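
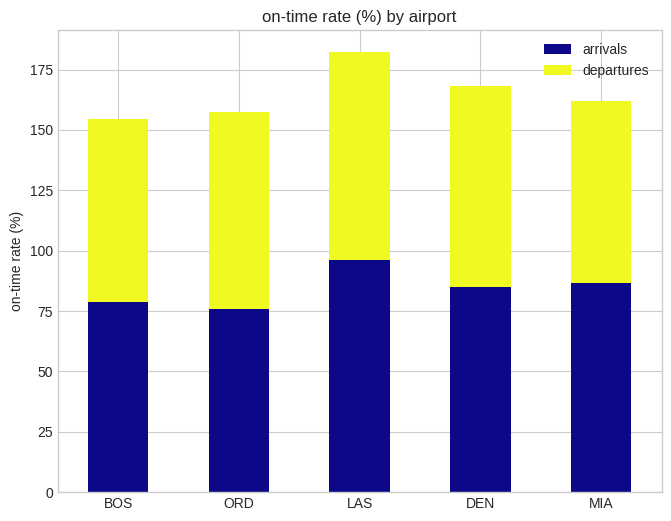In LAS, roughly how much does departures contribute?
≈ 80

departures top ≈ 180, bottom ≈ 100; segment ≈ 80.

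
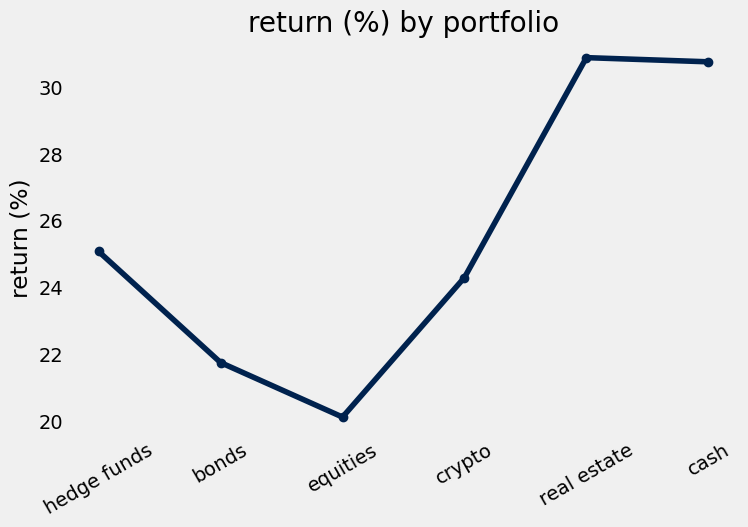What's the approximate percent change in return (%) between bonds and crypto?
bonds ≈ 22, crypto ≈ 24; (24 − 22) / 22 ≈ +9.1%.

≈ +9.1%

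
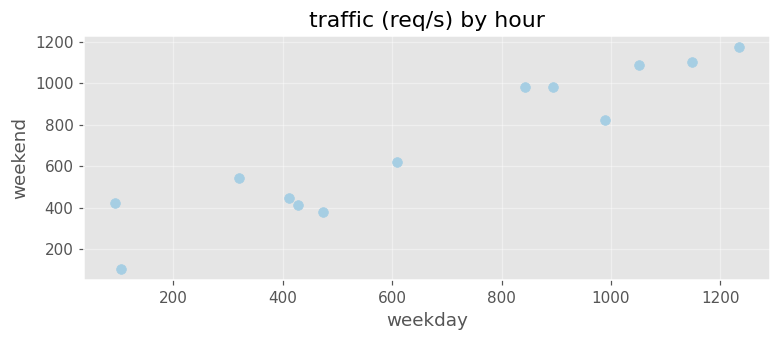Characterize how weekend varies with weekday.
positive, strong

Points are positively correlated; strong (|r| ≈ 0.9).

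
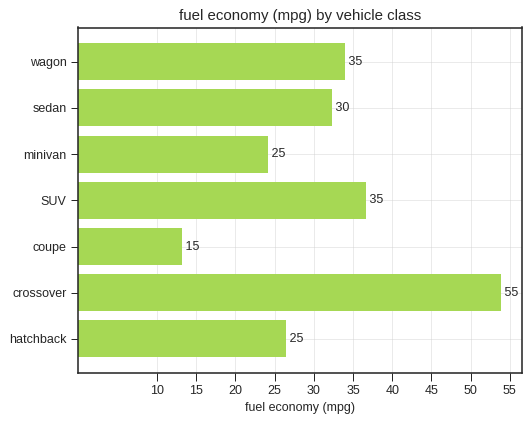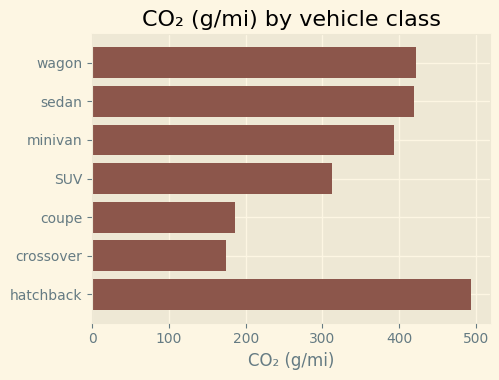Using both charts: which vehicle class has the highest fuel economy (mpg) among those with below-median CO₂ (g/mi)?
crossover

Chart 2 median CO₂ (g/mi) ≈ 400; below-median vehicle classes: SUV, coupe, crossover. Among those, crossover has the highest fuel economy (mpg) (≈ 55).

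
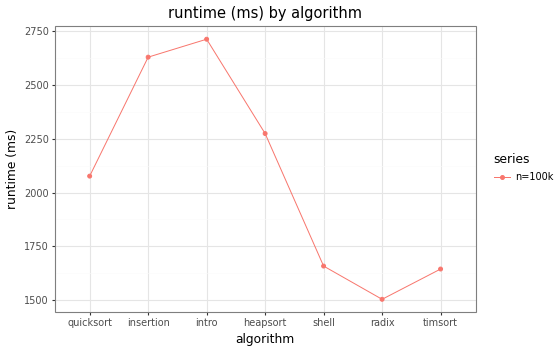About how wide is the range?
Max intro ≈ 2800, min radix ≈ 1600; range ≈ 1200.

≈ 1200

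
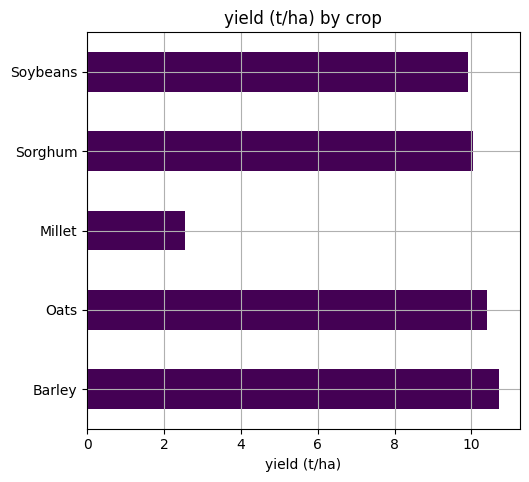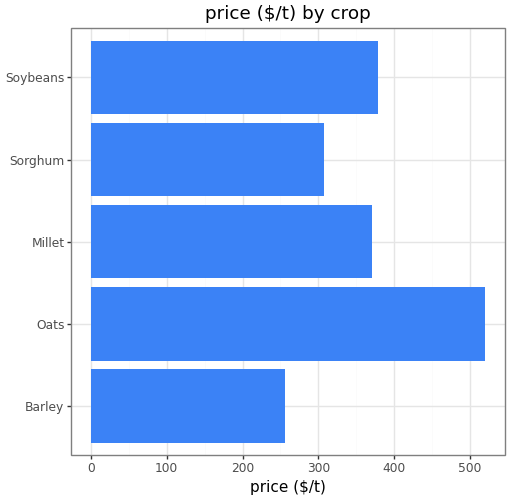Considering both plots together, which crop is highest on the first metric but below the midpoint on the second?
Chart 2 median price ($/t) ≈ 350; below-median crops: Barley, Sorghum. Among those, Barley has the highest yield (t/ha) (≈ 11).

Barley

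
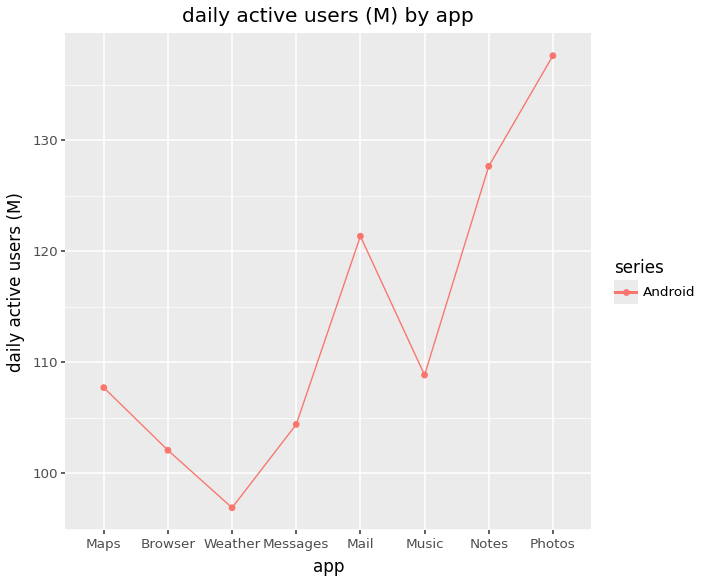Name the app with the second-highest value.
Notes

Top 3: Photos ≈ 140, Notes ≈ 130, Mail ≈ 120.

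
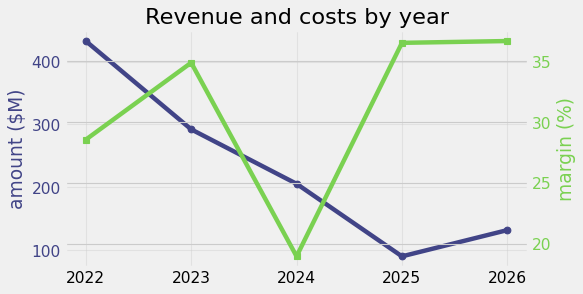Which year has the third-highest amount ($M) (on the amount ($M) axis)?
Top 4 (on the amount ($M) axis): 2022 ≈ 450, 2023 ≈ 300, 2024 ≈ 200, 2026 ≈ 150.

2024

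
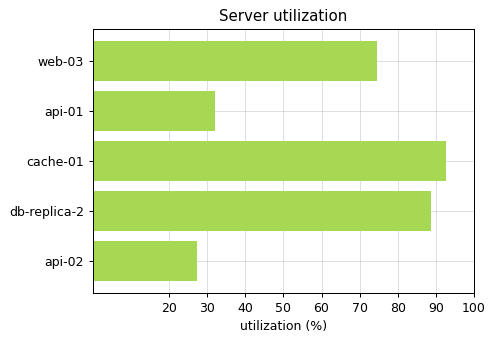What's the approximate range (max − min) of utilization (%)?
Max cache-01 ≈ 90, min api-02 ≈ 30; range ≈ 60.

≈ 60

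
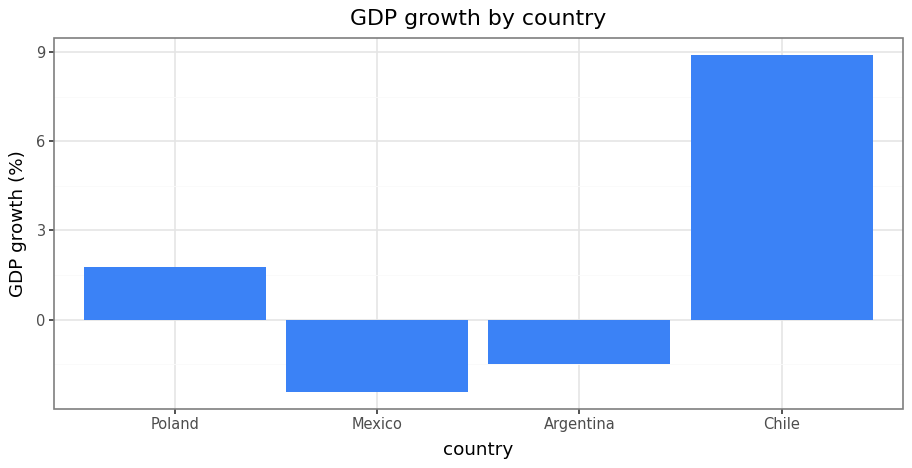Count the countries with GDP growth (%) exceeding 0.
2

Above 0: Poland, Chile.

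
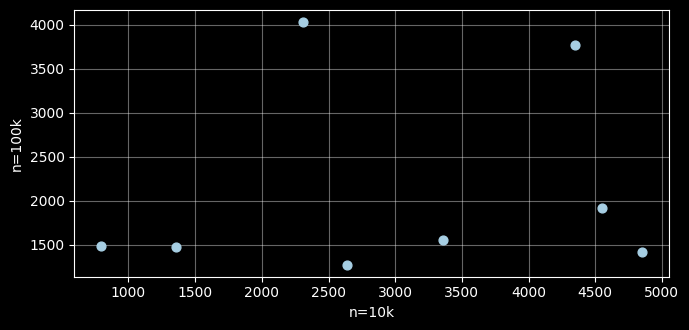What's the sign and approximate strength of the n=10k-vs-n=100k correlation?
Points are roughly uncorrelated; weak (|r| ≈ 0.2).

no clear correlation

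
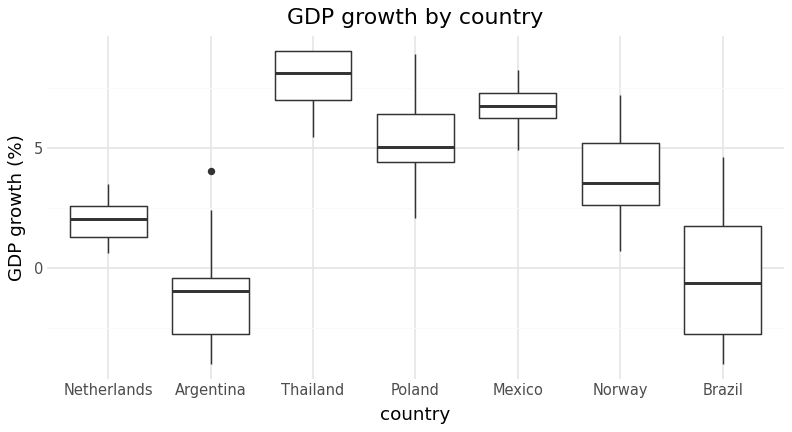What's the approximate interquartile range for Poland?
≈ 2

Q3 ≈ 6, Q1 ≈ 4; IQR ≈ 2.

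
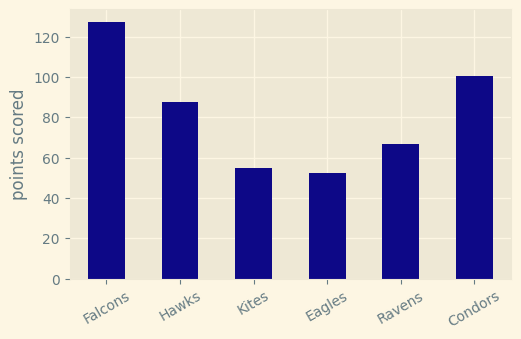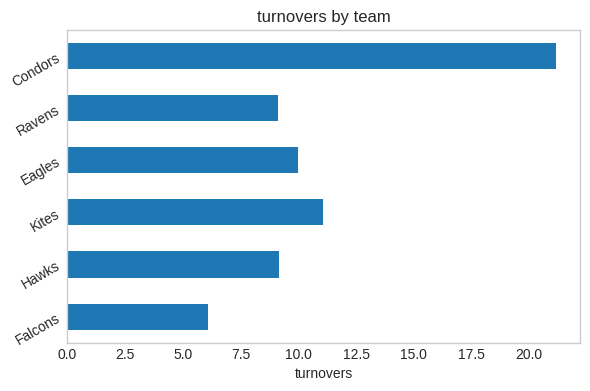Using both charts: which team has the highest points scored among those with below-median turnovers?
Falcons

Chart 2 median turnovers ≈ 10; below-median teams: Falcons, Hawks, Ravens. Among those, Falcons has the highest points scored (≈ 120).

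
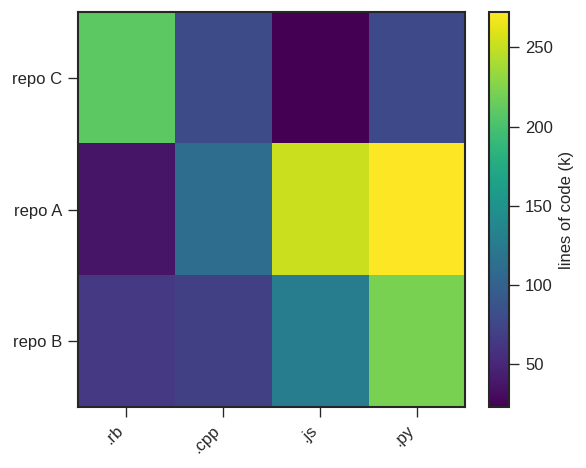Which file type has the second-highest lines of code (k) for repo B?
Top 3 for repo B: .py ≈ 225, .js ≈ 125, .cpp ≈ 75.

.js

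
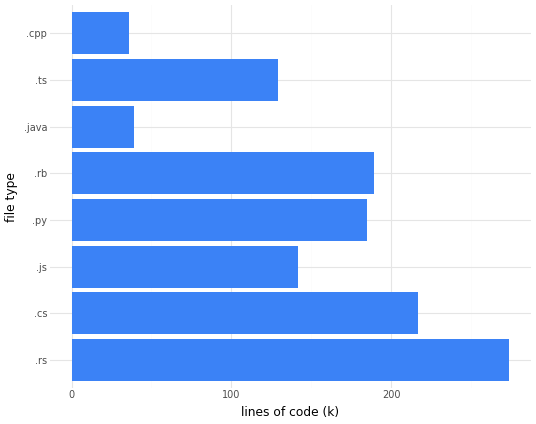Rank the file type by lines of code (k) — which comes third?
Top 4: .rs ≈ 275, .cs ≈ 225, .rb ≈ 200, .py ≈ 175.

.rb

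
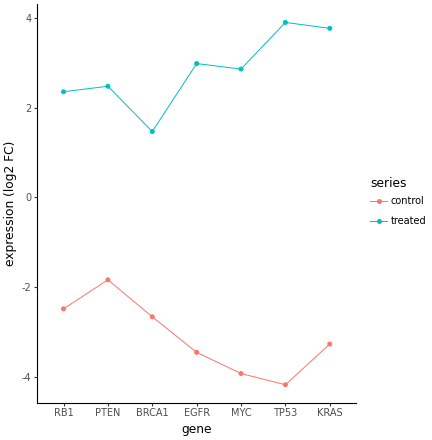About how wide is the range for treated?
≈ 3

Max TP53 ≈ 4, min BRCA1 ≈ 1; range ≈ 3.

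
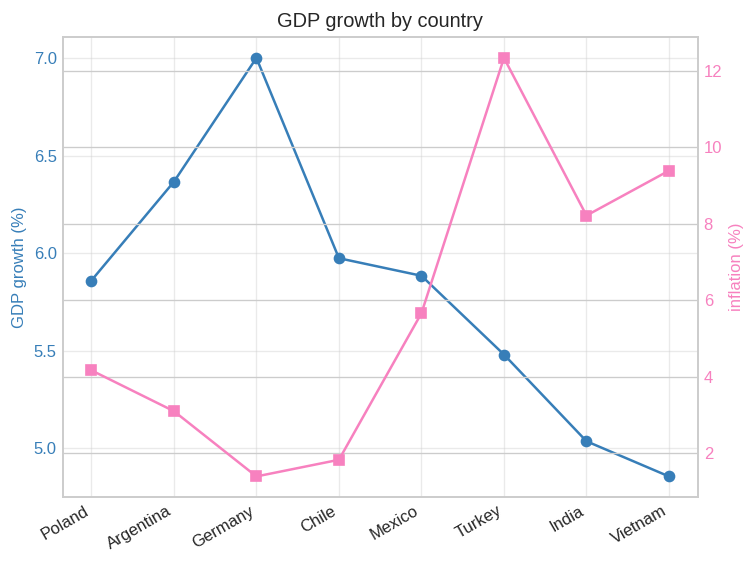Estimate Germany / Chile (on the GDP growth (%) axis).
≈ 1.17×

Germany ≈ 7.0, Chile ≈ 6.0; 7.0/6.0 ≈ 1.17.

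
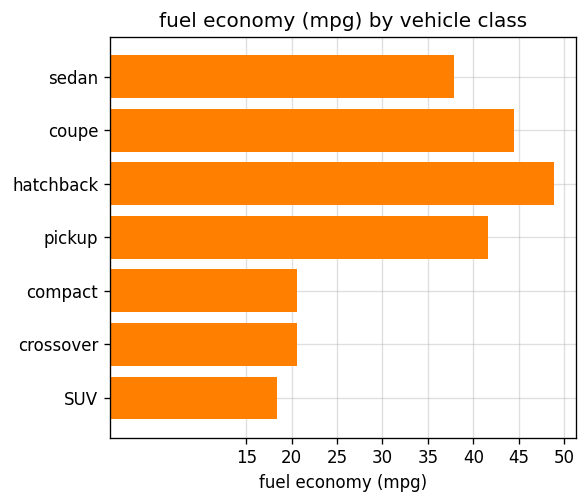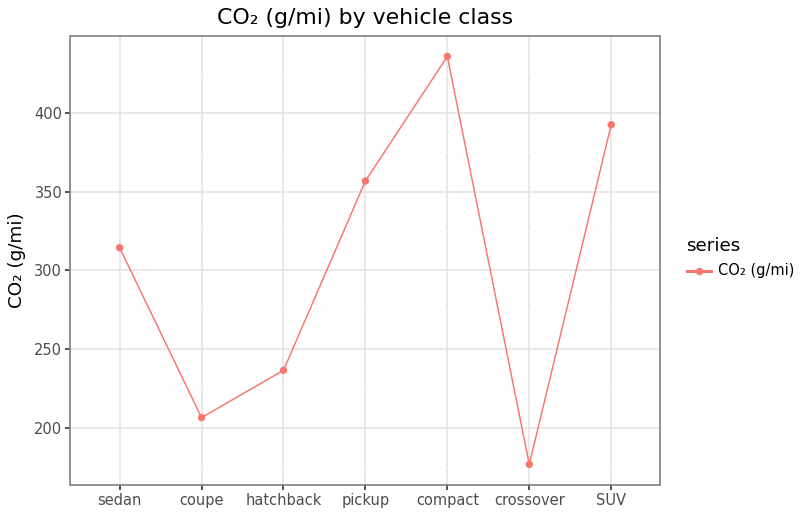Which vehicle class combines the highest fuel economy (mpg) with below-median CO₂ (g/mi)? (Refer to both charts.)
Chart 2 median CO₂ (g/mi) ≈ 300; below-median vehicle classes: coupe, hatchback, crossover. Among those, hatchback has the highest fuel economy (mpg) (≈ 50).

hatchback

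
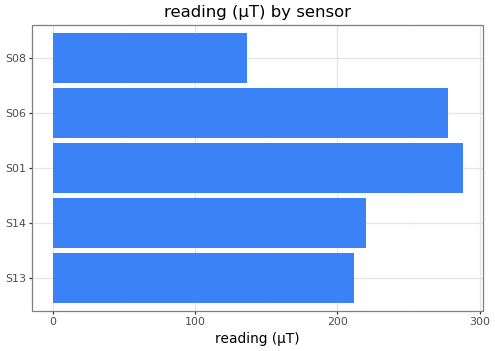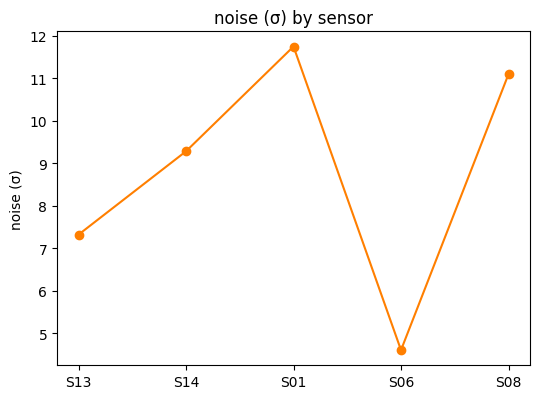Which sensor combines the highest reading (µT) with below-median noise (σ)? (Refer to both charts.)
S06

Chart 2 median noise (σ) ≈ 10; below-median sensors: S13, S06. Among those, S06 has the highest reading (µT) (≈ 300).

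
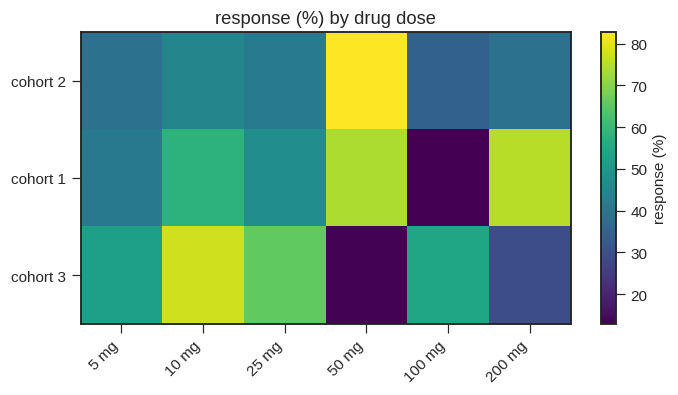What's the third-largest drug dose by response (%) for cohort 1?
Top 4 for cohort 1: 200 mg ≈ 80, 50 mg ≈ 70, 10 mg ≈ 60, 25 mg ≈ 50.

10 mg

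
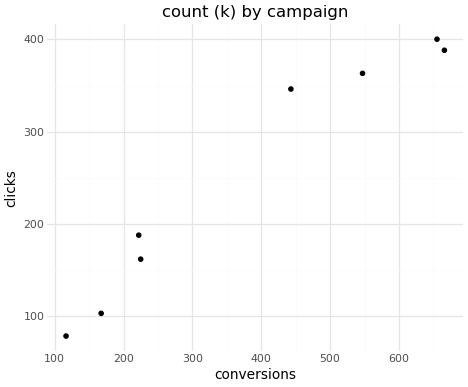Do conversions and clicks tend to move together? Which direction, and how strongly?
positive, strong

Points are positively correlated; strong (|r| ≈ 1.0).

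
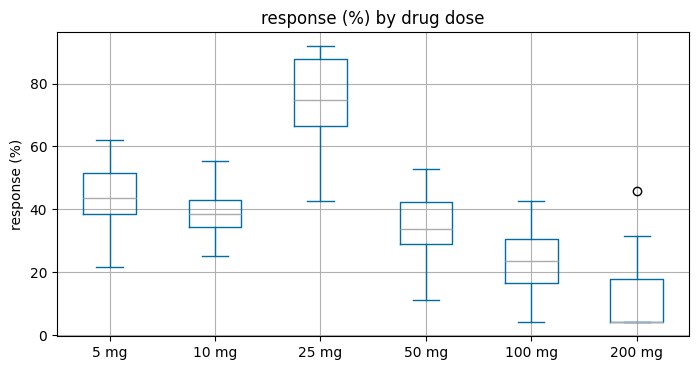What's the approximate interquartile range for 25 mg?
≈ 20

Q3 ≈ 90, Q1 ≈ 70; IQR ≈ 20.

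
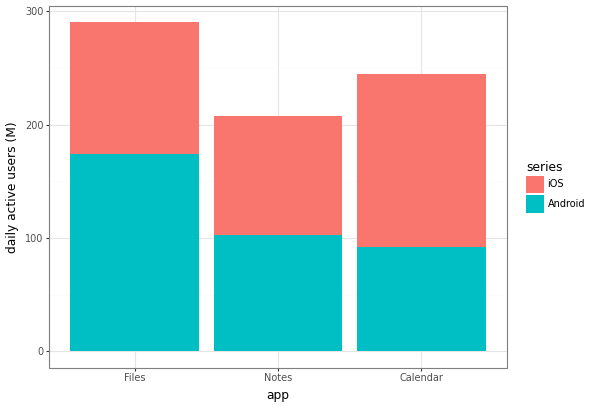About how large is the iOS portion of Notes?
≈ 100

iOS top ≈ 200, bottom ≈ 100; segment ≈ 100.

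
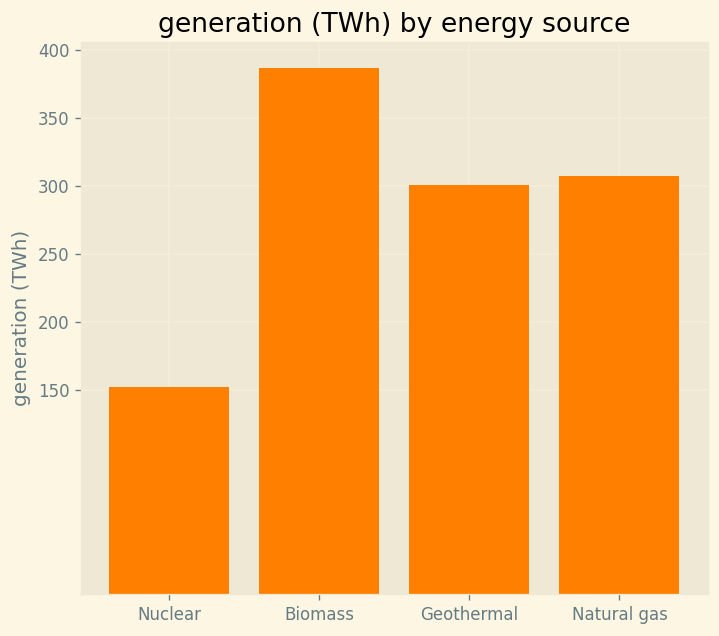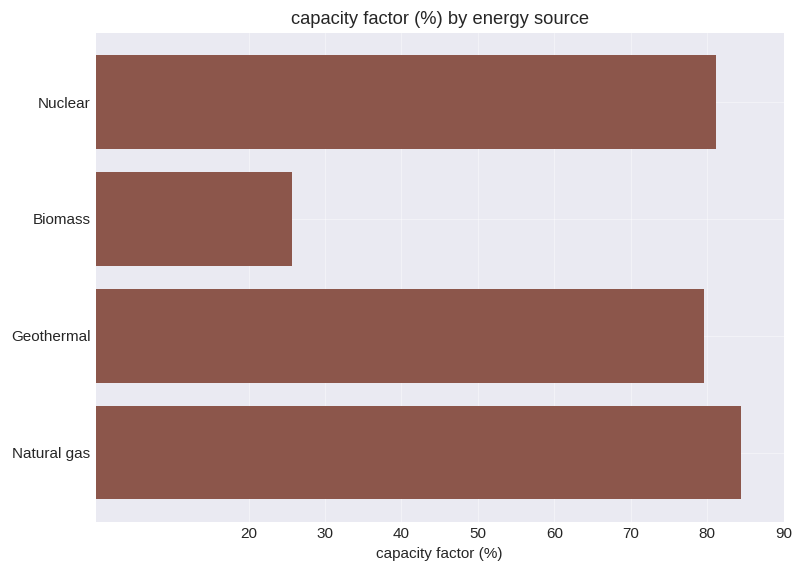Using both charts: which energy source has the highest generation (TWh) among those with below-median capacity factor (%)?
Chart 2 median capacity factor (%) ≈ 80; below-median energy sources: Biomass, Geothermal. Among those, Biomass has the highest generation (TWh) (≈ 400).

Biomass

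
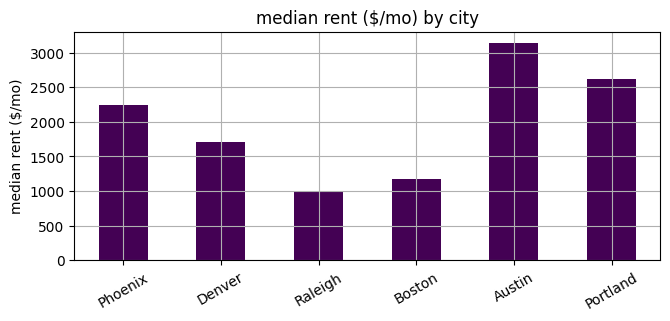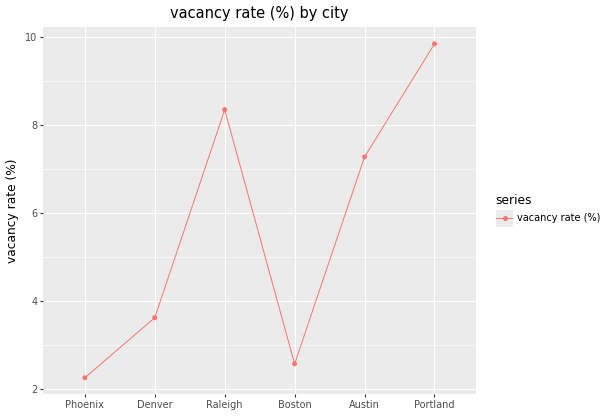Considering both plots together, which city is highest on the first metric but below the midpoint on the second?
Chart 2 median vacancy rate (%) ≈ 5; below-median cities: Phoenix, Denver, Boston. Among those, Phoenix has the highest median rent ($/mo) (≈ 2000).

Phoenix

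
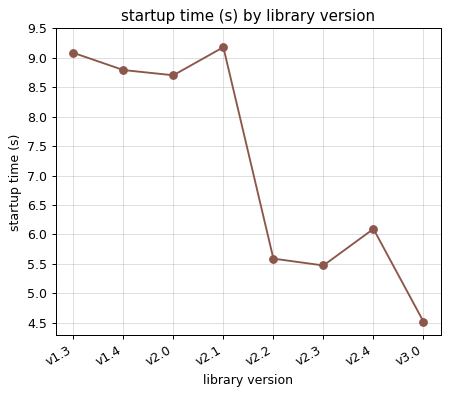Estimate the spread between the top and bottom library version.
Max v2.1 ≈ 9.0, min v3.0 ≈ 4.5; range ≈ 4.5.

≈ 4.5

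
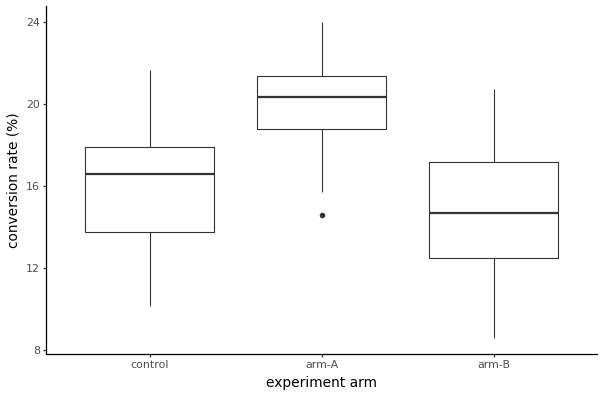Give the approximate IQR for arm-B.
≈ 4.5

Q3 ≈ 17.0, Q1 ≈ 12.5; IQR ≈ 4.5.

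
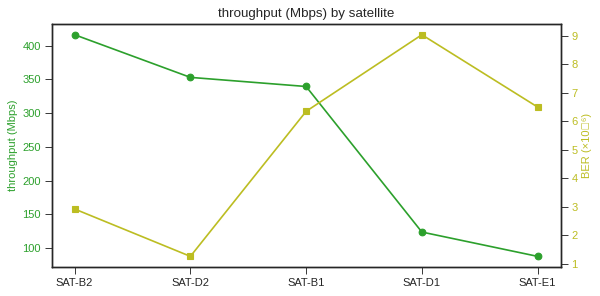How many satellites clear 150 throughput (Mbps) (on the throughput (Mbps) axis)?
Above 150: SAT-B2, SAT-D2, SAT-B1.

3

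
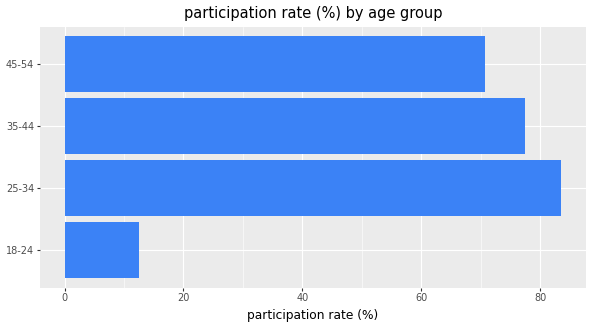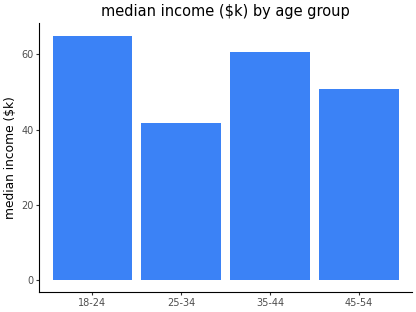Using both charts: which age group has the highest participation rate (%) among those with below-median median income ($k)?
25-34

Chart 2 median median income ($k) ≈ 60; below-median age groups: 25-34, 45-54. Among those, 25-34 has the highest participation rate (%) (≈ 80).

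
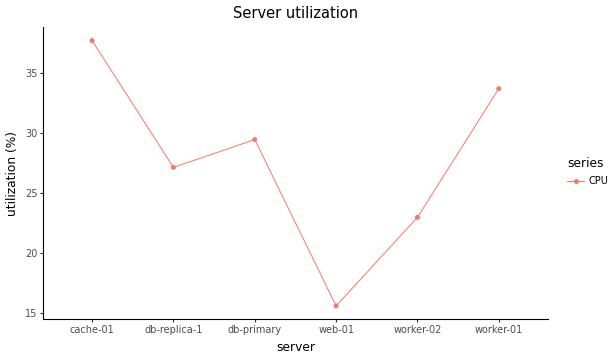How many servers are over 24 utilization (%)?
Above 24: cache-01, db-replica-1, db-primary, worker-01.

4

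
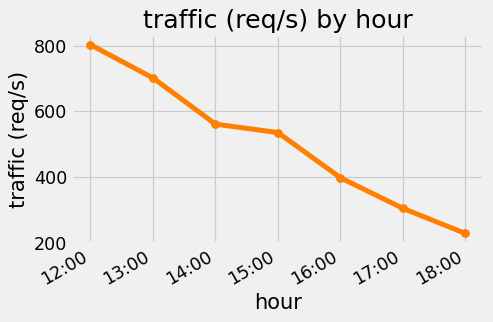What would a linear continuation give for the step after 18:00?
Last three: 400, 300, 250 → slope ≈ -75/step → next ≈ 175.

≈ 175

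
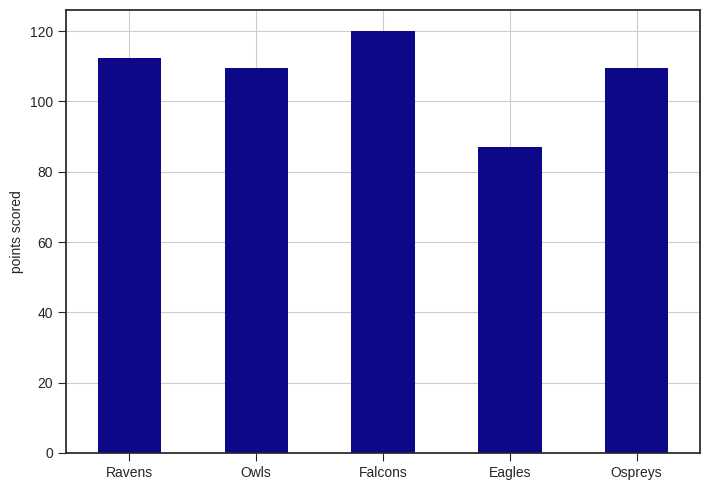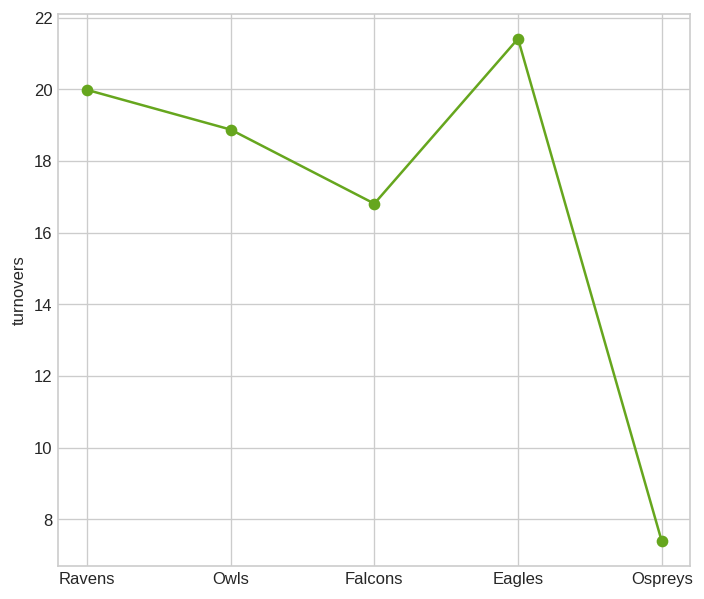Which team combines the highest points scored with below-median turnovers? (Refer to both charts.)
Falcons

Chart 2 median turnovers ≈ 18; below-median teams: Falcons, Ospreys. Among those, Falcons has the highest points scored (≈ 120).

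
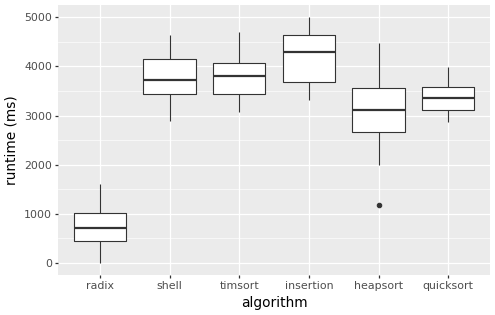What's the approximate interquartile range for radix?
≈ 500

Q3 ≈ 1000, Q1 ≈ 500; IQR ≈ 500.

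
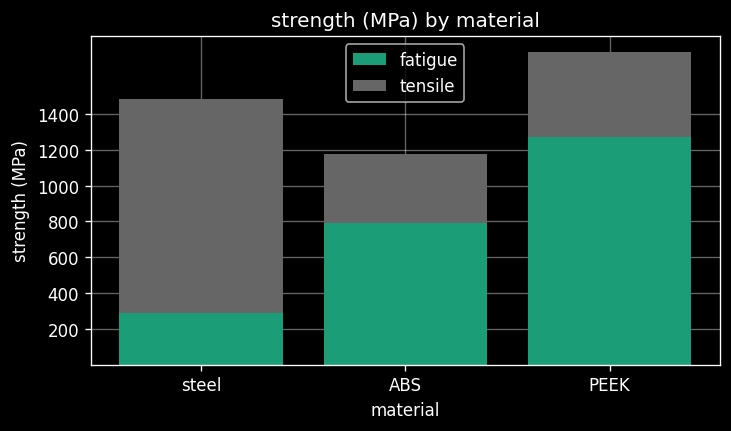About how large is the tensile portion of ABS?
≈ 400

tensile top ≈ 1200, bottom ≈ 800; segment ≈ 400.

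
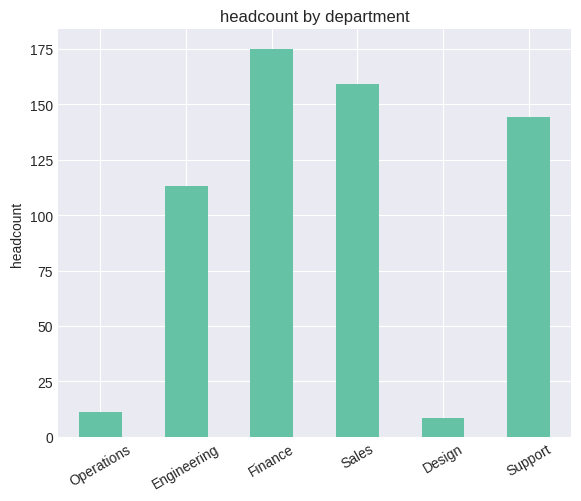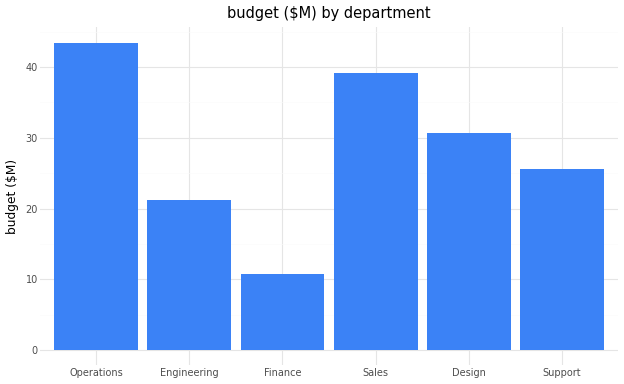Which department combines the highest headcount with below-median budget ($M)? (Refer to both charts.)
Chart 2 median budget ($M) ≈ 30; below-median departments: Engineering, Finance, Support. Among those, Finance has the highest headcount (≈ 180).

Finance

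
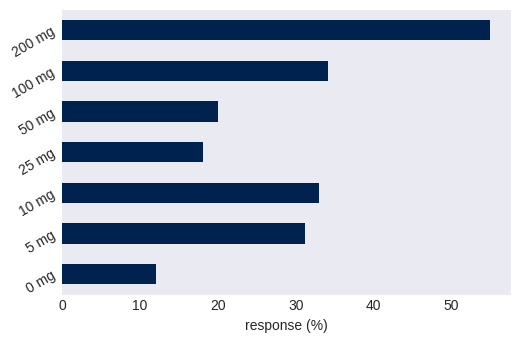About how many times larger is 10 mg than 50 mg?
10 mg ≈ 35, 50 mg ≈ 20; 35/20 ≈ 1.75.

≈ 1.75×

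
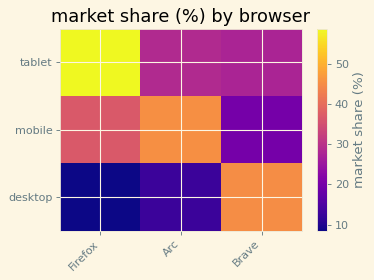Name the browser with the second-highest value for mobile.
Top 3 for mobile: Arc ≈ 45, Firefox ≈ 35, Brave ≈ 20.

Firefox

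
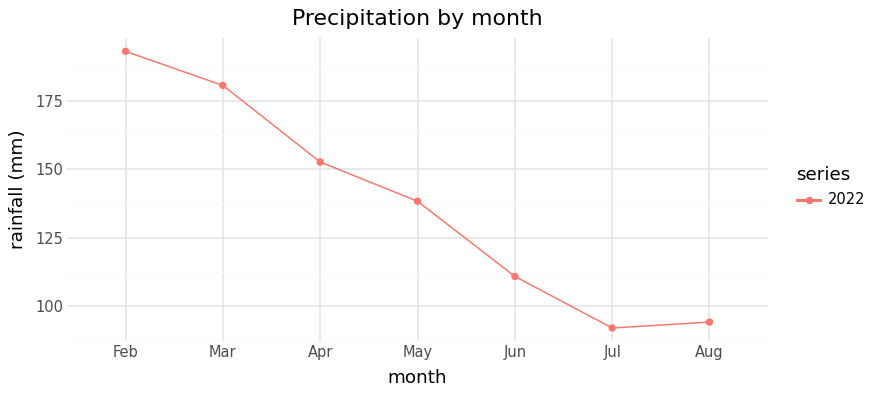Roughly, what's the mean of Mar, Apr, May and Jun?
≈ 145

(180 + 150 + 140 + 110) / 4 ≈ 145.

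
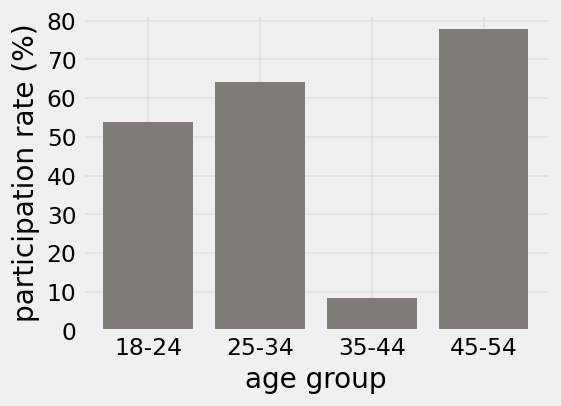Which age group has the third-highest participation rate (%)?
Top 4: 45-54 ≈ 80, 25-34 ≈ 60, 18-24 ≈ 50, 35-44 ≈ 10.

18-24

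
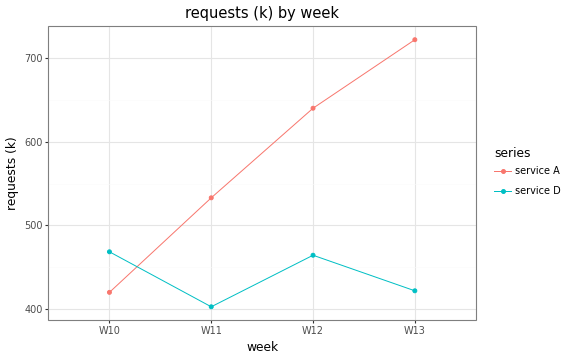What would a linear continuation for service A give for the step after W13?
≈ 775

Last three: 550, 650, 700 → slope ≈ 75/step → next ≈ 775.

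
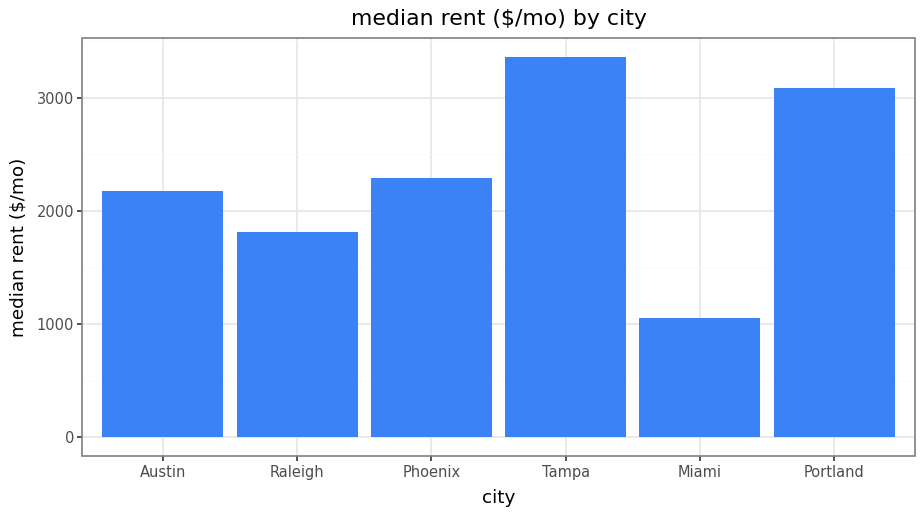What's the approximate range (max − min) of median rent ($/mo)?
Max Tampa ≈ 3500, min Miami ≈ 1000; range ≈ 2500.

≈ 2500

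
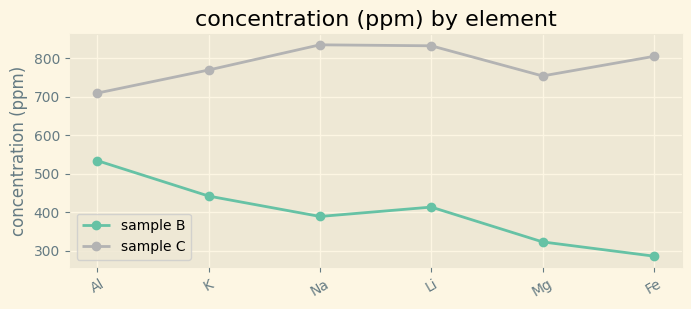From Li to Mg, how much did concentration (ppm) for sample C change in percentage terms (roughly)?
≈ -11.8%

Li ≈ 850, Mg ≈ 750; (750 − 850) / 850 ≈ -11.8%.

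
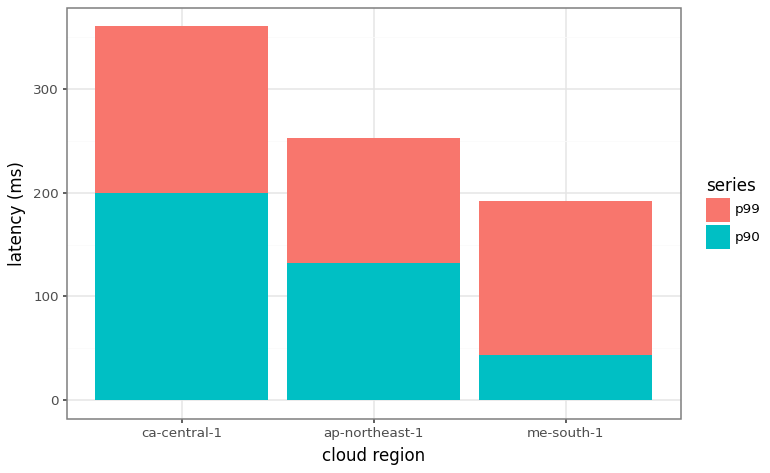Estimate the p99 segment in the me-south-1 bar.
p99 top ≈ 200, bottom ≈ 50; segment ≈ 150.

≈ 150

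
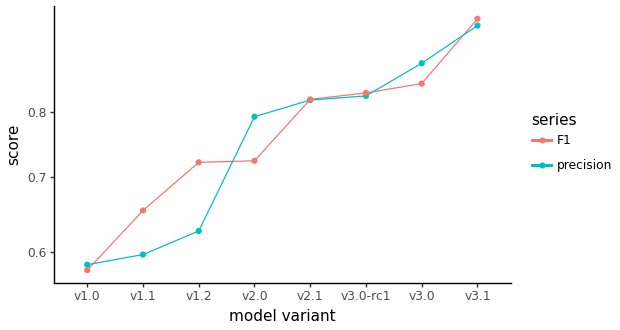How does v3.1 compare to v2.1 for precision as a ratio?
v3.1 ≈ 0.95, v2.1 ≈ 0.80; 0.95/0.80 ≈ 1.19.

≈ 1.19×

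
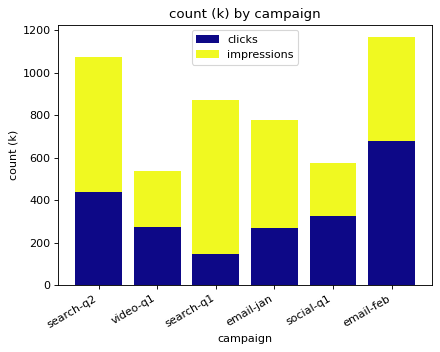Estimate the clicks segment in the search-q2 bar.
clicks top ≈ 400, bottom ≈ 0; segment ≈ 400.

≈ 400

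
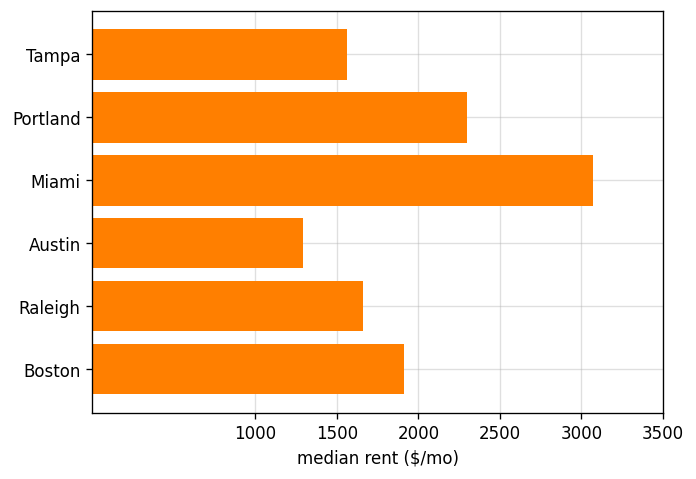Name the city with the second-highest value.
Portland

Top 3: Miami ≈ 3000, Portland ≈ 2500, Boston ≈ 2000.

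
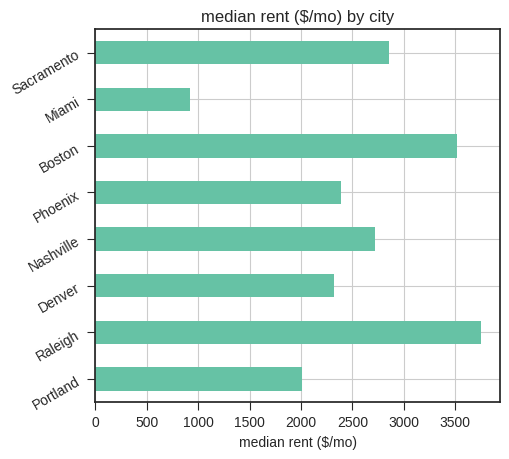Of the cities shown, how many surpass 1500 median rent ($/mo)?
Above 1500: Portland, Raleigh, Denver, Nashville, Phoenix, Boston, Sacramento.

7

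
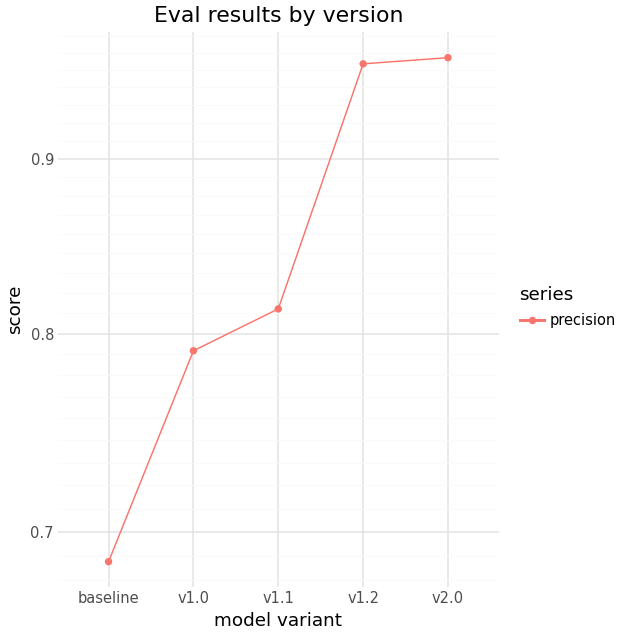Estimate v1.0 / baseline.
≈ 1.14×

v1.0 ≈ 0.80, baseline ≈ 0.70; 0.80/0.70 ≈ 1.14.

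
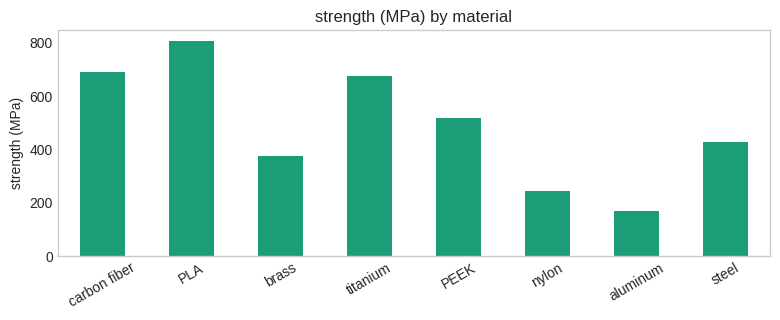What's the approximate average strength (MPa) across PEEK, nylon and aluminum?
≈ 300

(500 + 200 + 200) / 3 ≈ 300.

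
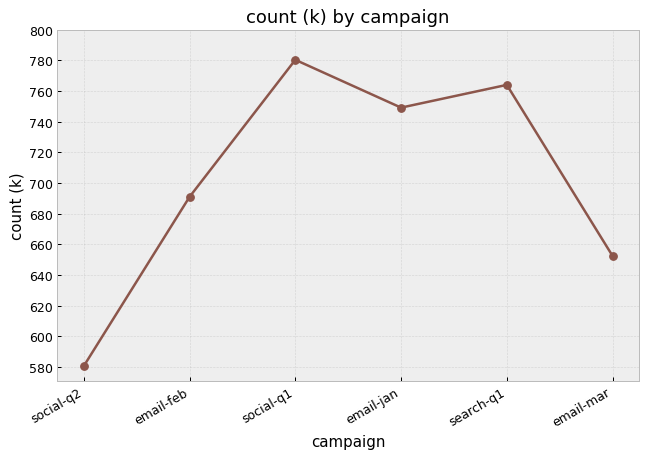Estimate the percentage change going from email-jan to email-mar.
≈ -10.8%

email-jan ≈ 740, email-mar ≈ 660; (660 − 740) / 740 ≈ -10.8%.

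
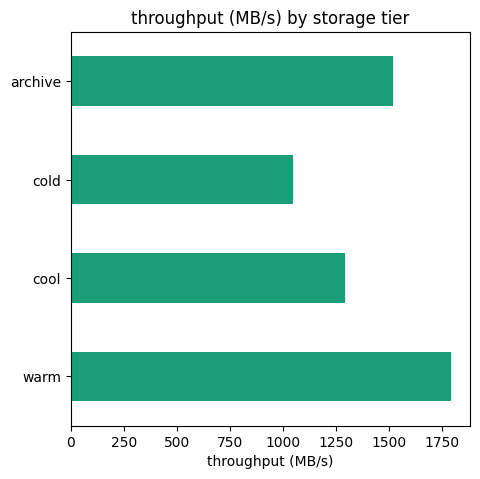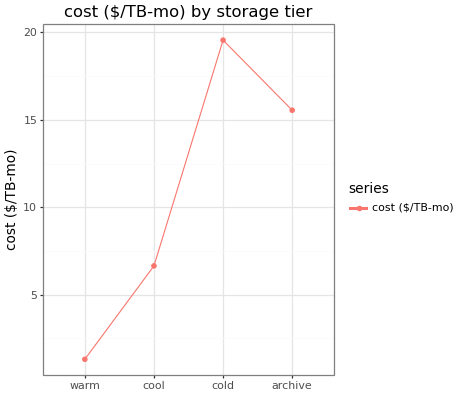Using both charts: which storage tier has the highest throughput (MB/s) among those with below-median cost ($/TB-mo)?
warm

Chart 2 median cost ($/TB-mo) ≈ 12; below-median storage tiers: warm, cool. Among those, warm has the highest throughput (MB/s) (≈ 1800).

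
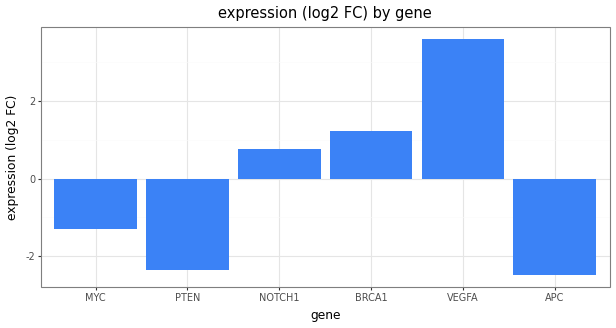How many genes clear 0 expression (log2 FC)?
3

Above 0: NOTCH1, BRCA1, VEGFA.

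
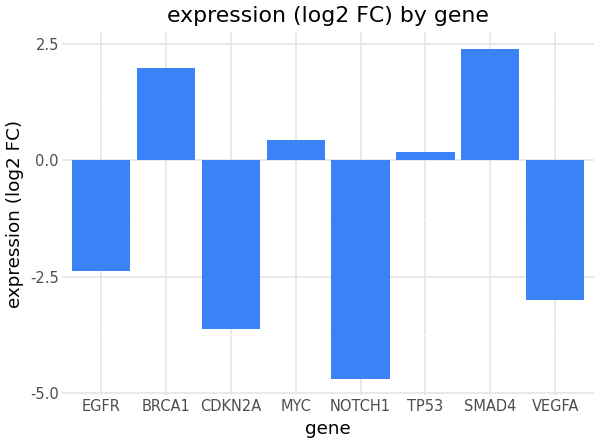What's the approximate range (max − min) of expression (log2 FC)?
Max SMAD4 ≈ 2, min NOTCH1 ≈ -5; range ≈ 7.

≈ 7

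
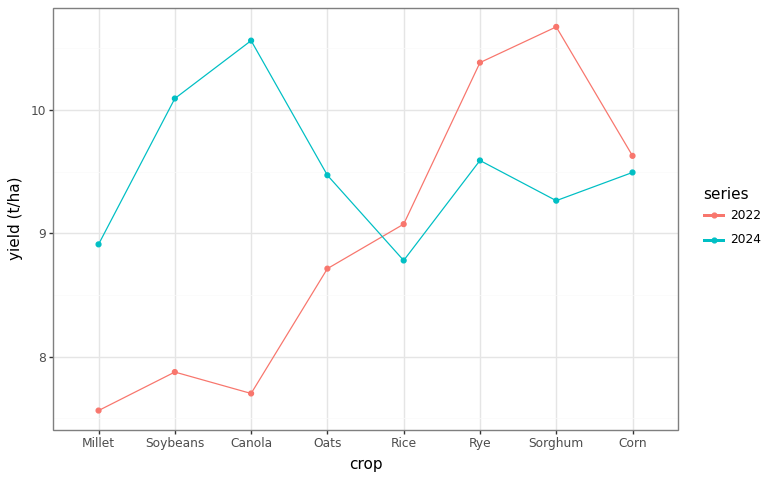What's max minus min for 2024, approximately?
Max Canola ≈ 10.5, min Rice ≈ 9.0; range ≈ 1.5.

≈ 1.5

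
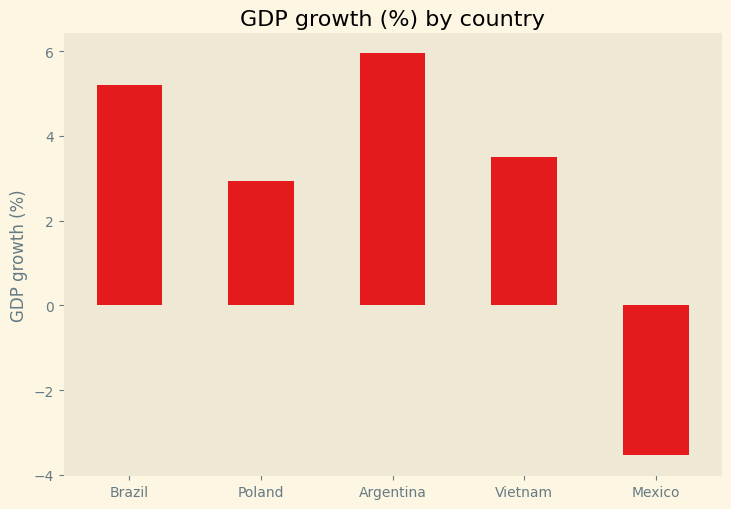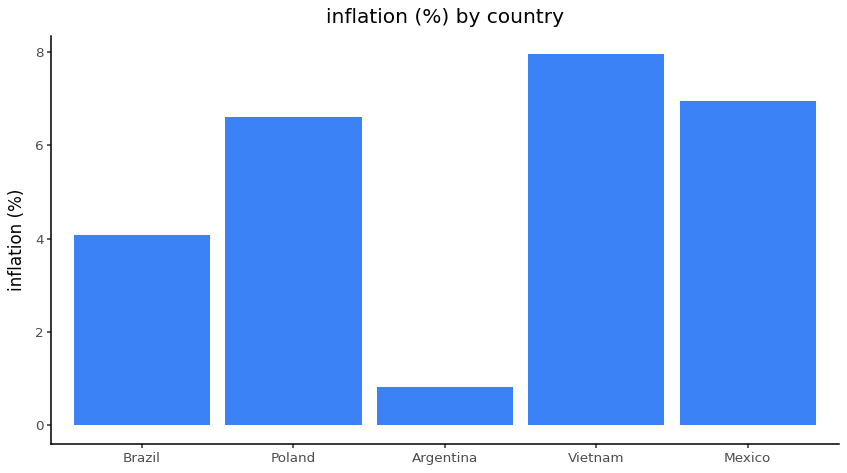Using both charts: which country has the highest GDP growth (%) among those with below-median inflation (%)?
Argentina

Chart 2 median inflation (%) ≈ 7; below-median countries: Brazil, Argentina. Among those, Argentina has the highest GDP growth (%) (≈ 6).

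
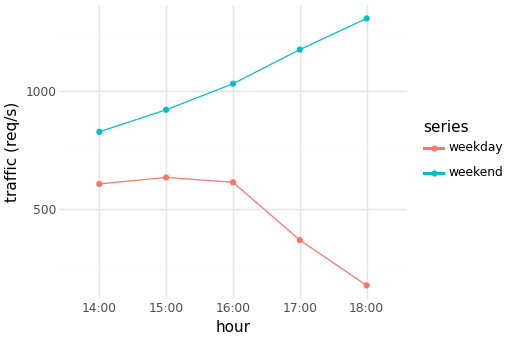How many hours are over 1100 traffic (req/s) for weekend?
Above 1100: 17:00, 18:00.

2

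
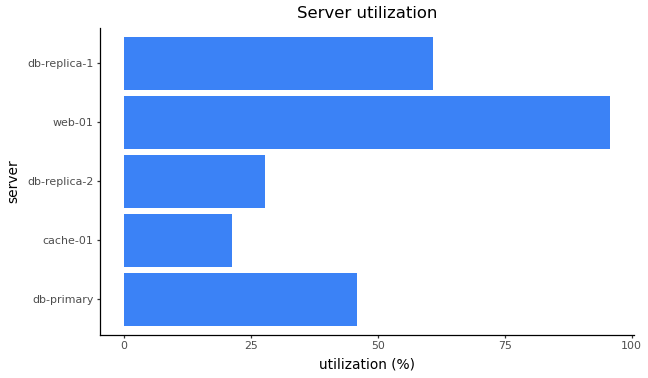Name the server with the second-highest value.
Top 3: web-01 ≈ 100, db-replica-1 ≈ 60, db-primary ≈ 50.

db-replica-1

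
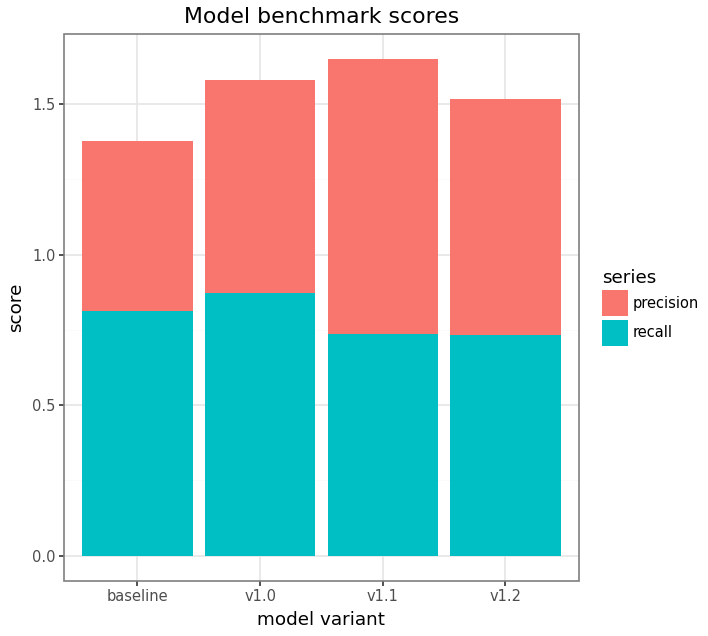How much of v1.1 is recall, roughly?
≈ 0.8

recall top ≈ 0.8, bottom ≈ 0.0; segment ≈ 0.8.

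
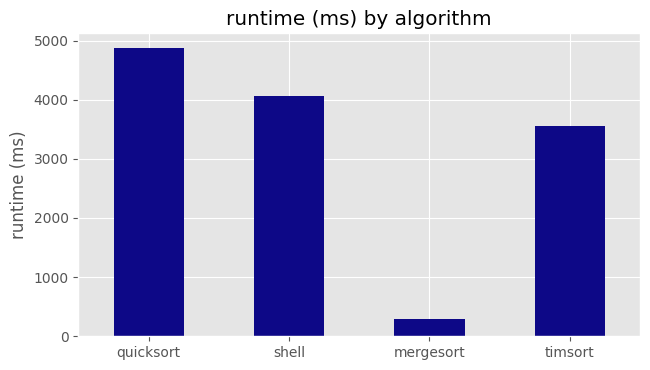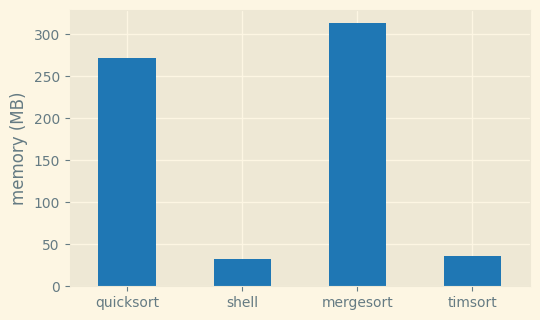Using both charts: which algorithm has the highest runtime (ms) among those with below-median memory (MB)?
shell

Chart 2 median memory (MB) ≈ 150; below-median algorithms: shell, timsort. Among those, shell has the highest runtime (ms) (≈ 4000).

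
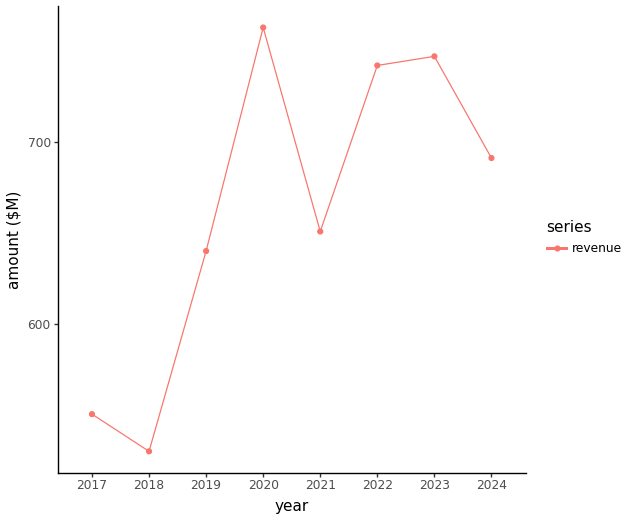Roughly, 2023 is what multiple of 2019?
2023 ≈ 740, 2019 ≈ 640; 740/640 ≈ 1.16.

≈ 1.16×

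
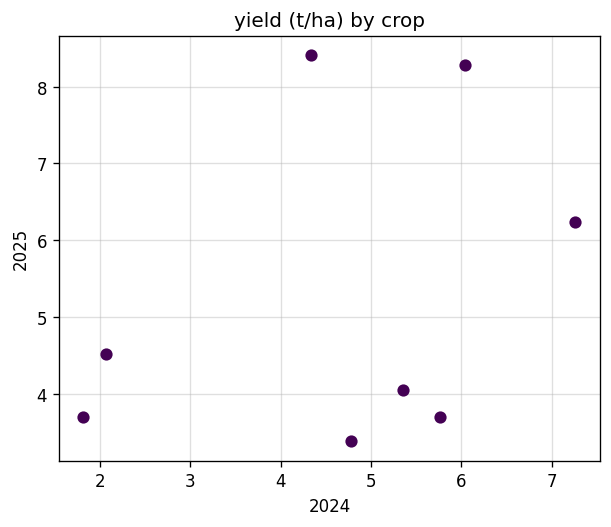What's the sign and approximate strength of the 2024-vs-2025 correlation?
positive, weak

Points are positively correlated; weak (|r| ≈ 0.3).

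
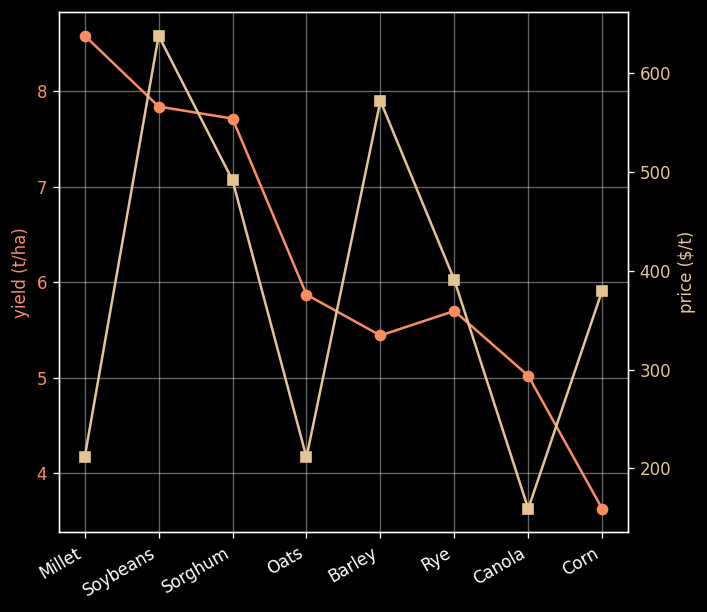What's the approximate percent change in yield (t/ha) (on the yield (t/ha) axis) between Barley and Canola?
Barley ≈ 5.5, Canola ≈ 5.0; (5.0 − 5.5) / 5.5 ≈ -9.1%.

≈ -9.1%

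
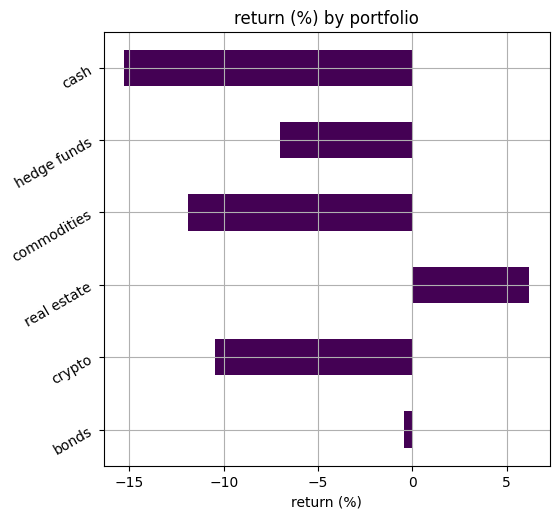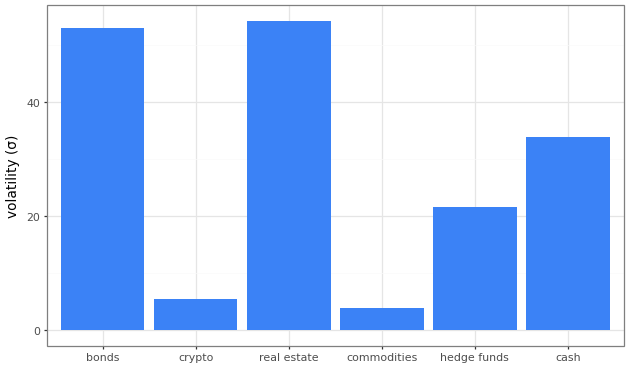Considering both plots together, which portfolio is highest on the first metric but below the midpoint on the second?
hedge funds

Chart 2 median volatility (σ) ≈ 30; below-median portfolios: crypto, commodities, hedge funds. Among those, hedge funds has the highest return (%) (≈ -7).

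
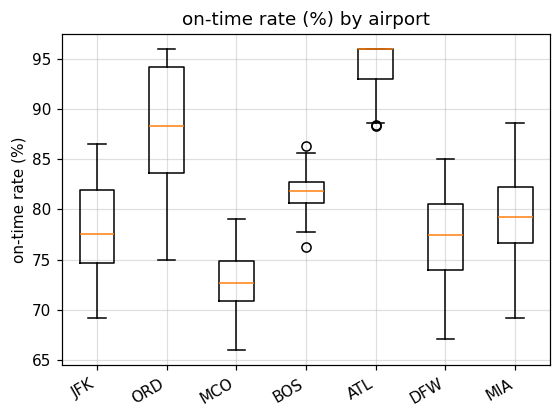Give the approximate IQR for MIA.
≈ 6

Q3 ≈ 82, Q1 ≈ 76; IQR ≈ 6.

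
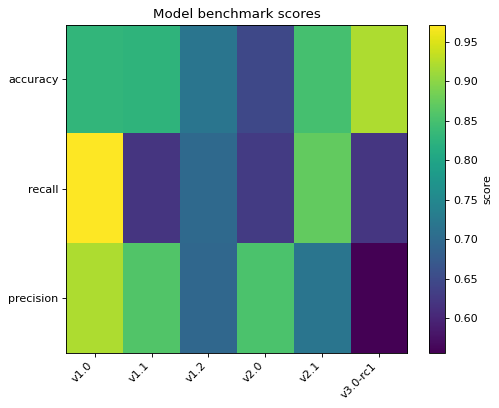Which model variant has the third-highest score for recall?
Top 4 for recall: v1.0 ≈ 0.95, v2.1 ≈ 0.85, v1.2 ≈ 0.70, v2.0 ≈ 0.65.

v1.2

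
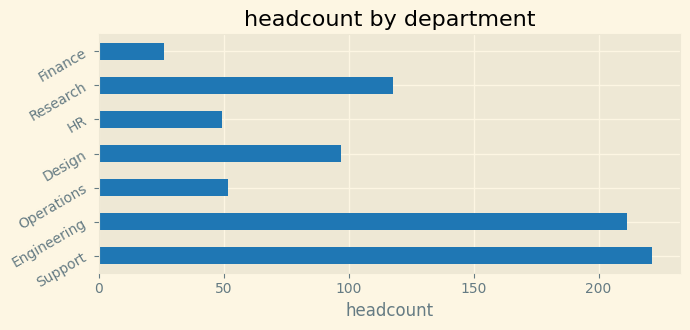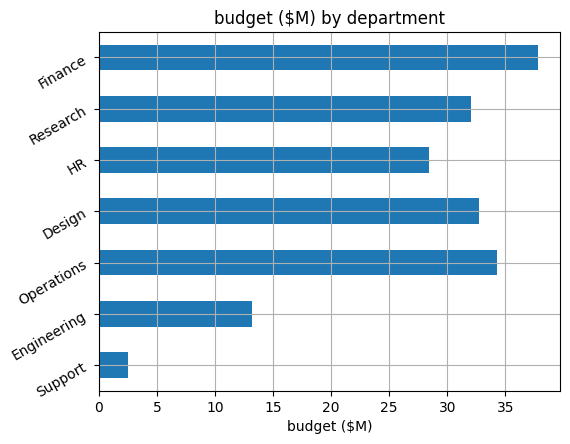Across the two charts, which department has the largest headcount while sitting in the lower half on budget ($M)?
Support

Chart 2 median budget ($M) ≈ 30; below-median departments: Support, Engineering, HR. Among those, Support has the highest headcount (≈ 225).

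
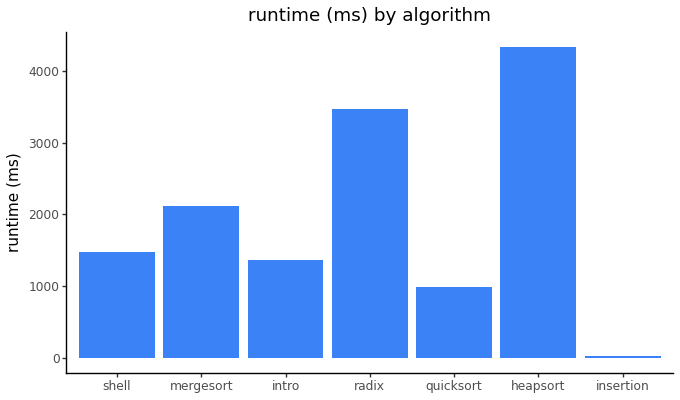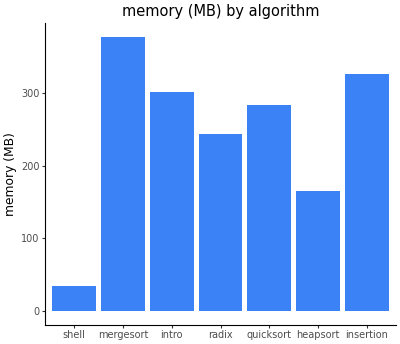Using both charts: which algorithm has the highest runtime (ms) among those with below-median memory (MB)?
Chart 2 median memory (MB) ≈ 300; below-median algorithms: shell, radix, heapsort. Among those, heapsort has the highest runtime (ms) (≈ 4500).

heapsort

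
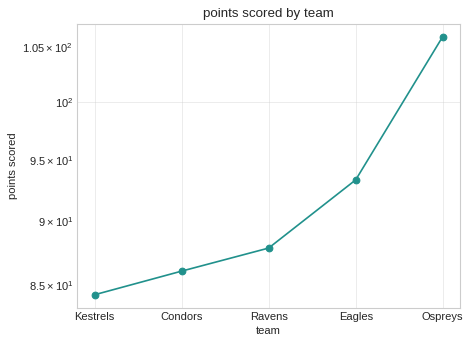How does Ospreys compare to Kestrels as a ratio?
≈ 1.26×

Ospreys ≈ 106, Kestrels ≈ 84; 106/84 ≈ 1.26.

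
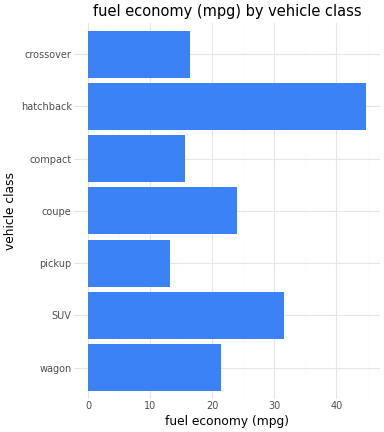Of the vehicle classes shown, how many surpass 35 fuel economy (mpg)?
1

Above 35: hatchback.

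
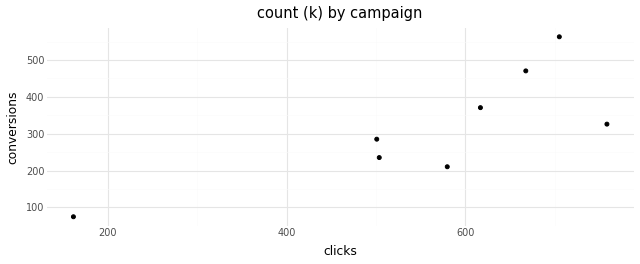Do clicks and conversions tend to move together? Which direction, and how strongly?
Points are positively correlated; strong (|r| ≈ 0.8).

positive, strong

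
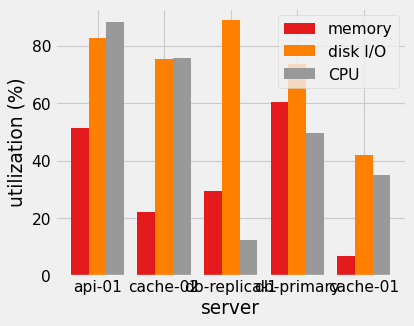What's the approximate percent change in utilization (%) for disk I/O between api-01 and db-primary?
≈ -12.5%

api-01 ≈ 80, db-primary ≈ 70; (70 − 80) / 80 ≈ -12.5%.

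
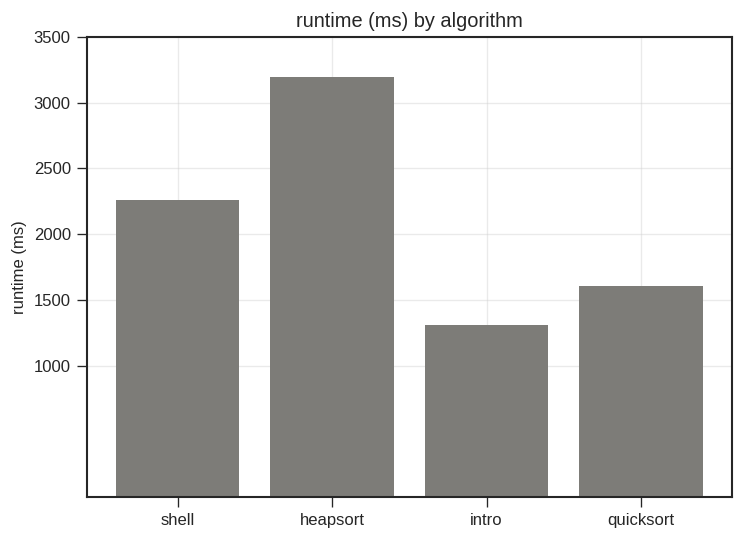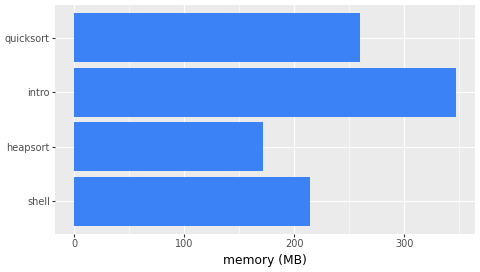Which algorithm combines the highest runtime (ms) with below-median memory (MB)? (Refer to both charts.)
Chart 2 median memory (MB) ≈ 250; below-median algorithms: shell, heapsort. Among those, heapsort has the highest runtime (ms) (≈ 3000).

heapsort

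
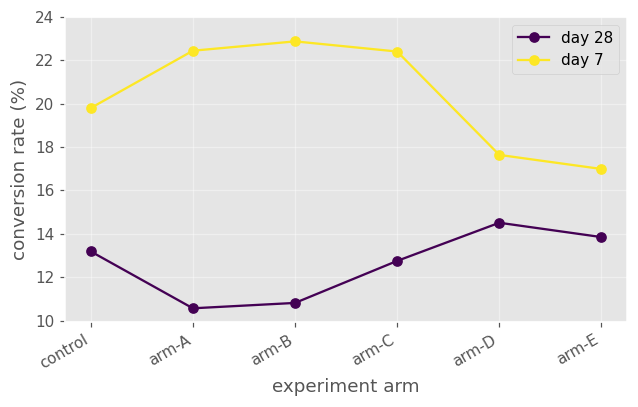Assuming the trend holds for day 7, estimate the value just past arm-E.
≈ 13

Last three: 22, 18, 16 → slope ≈ -3/step → next ≈ 13.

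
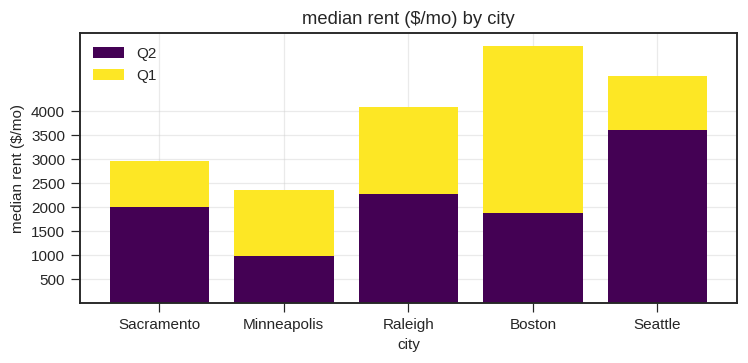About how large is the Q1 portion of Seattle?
Q1 top ≈ 4500, bottom ≈ 3500; segment ≈ 1000.

≈ 1000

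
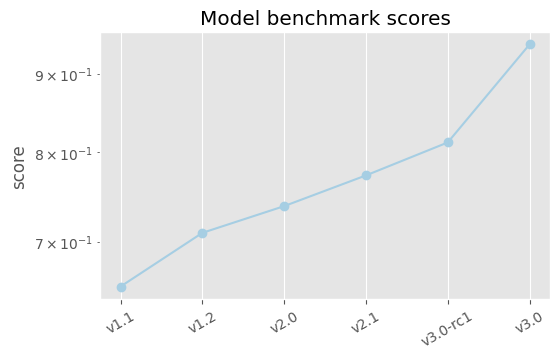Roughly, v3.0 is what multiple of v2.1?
v3.0 ≈ 0.95, v2.1 ≈ 0.75; 0.95/0.75 ≈ 1.27.

≈ 1.27×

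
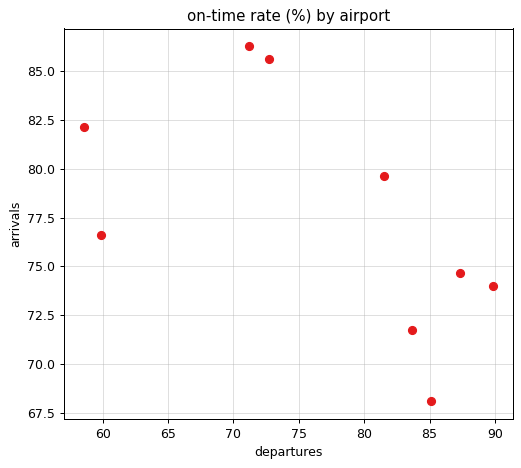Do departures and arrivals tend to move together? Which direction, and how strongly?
negative, moderate

Points are negatively correlated; moderate (|r| ≈ 0.6).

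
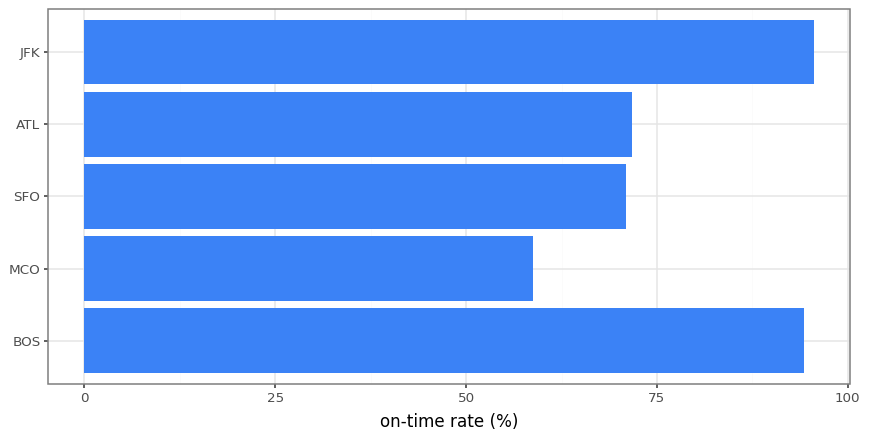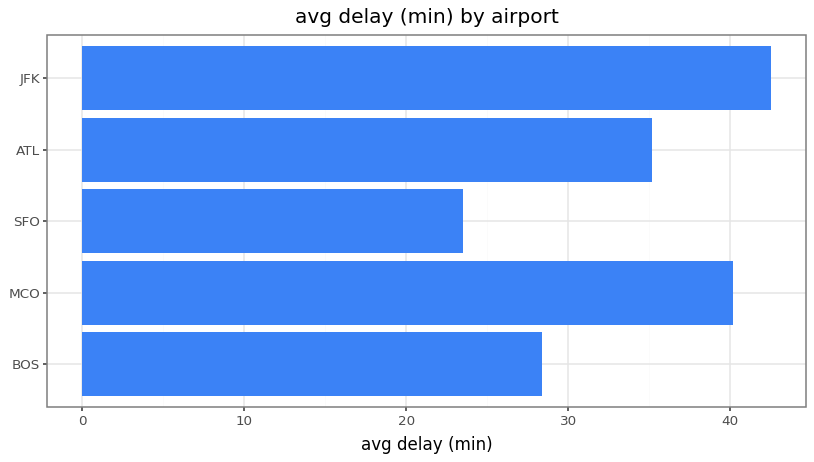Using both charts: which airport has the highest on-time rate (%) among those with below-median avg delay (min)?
Chart 2 median avg delay (min) ≈ 35; below-median airports: BOS, SFO. Among those, BOS has the highest on-time rate (%) (≈ 90).

BOS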